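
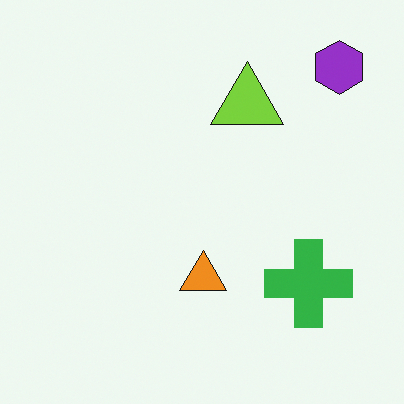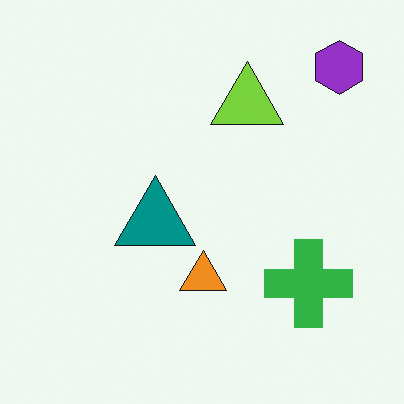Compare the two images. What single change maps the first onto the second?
The second image is the first overlaid with an additional teal triangle.

A teal triangle appears in the second image that is absent from the first.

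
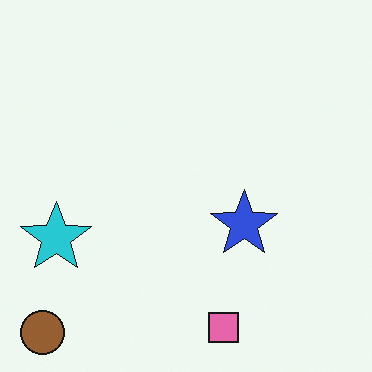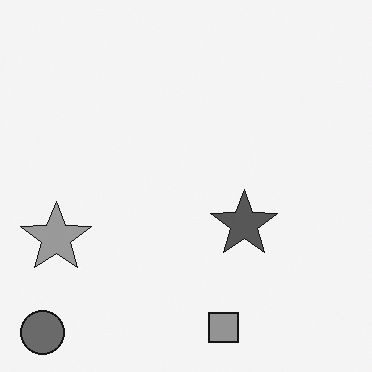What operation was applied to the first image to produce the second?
Converted to grayscale.

All color is removed — every shape is now a shade of grey.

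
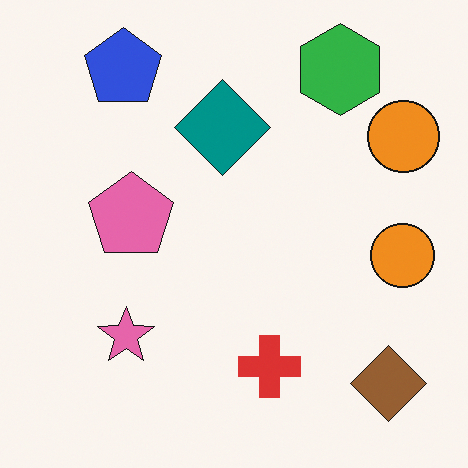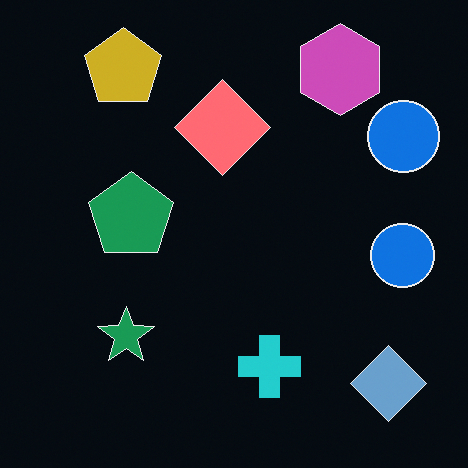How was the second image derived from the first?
This is the original image color-inverted (negative).

The light background has become dark and every shape's color is its complement — a photographic negative.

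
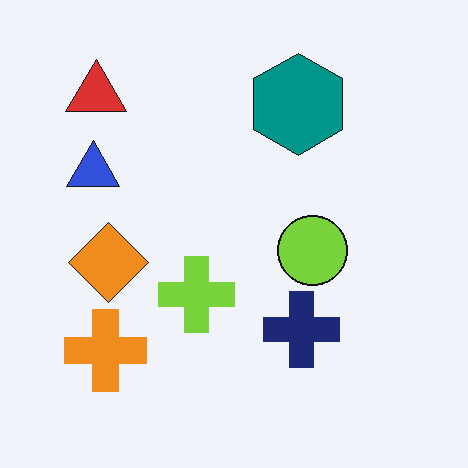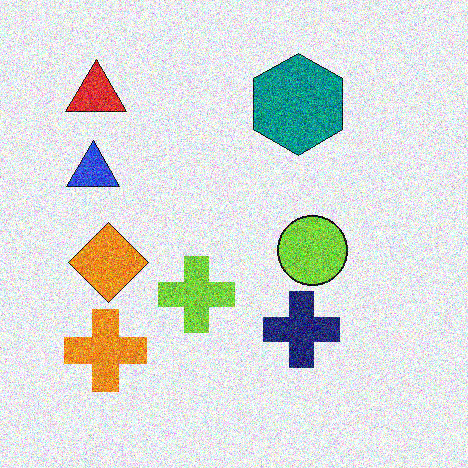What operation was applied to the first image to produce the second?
The second image is the first degraded with heavy additive noise.

Random speckle covers the whole image, including the flat background.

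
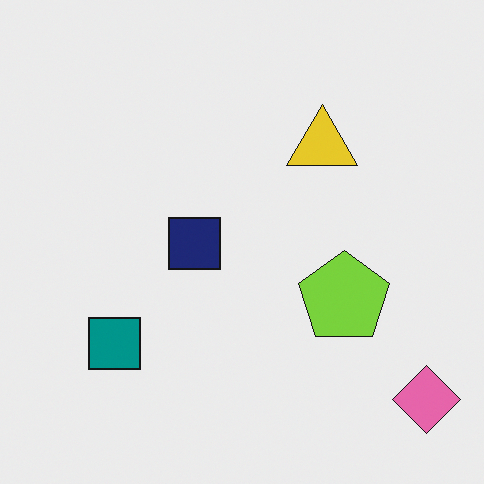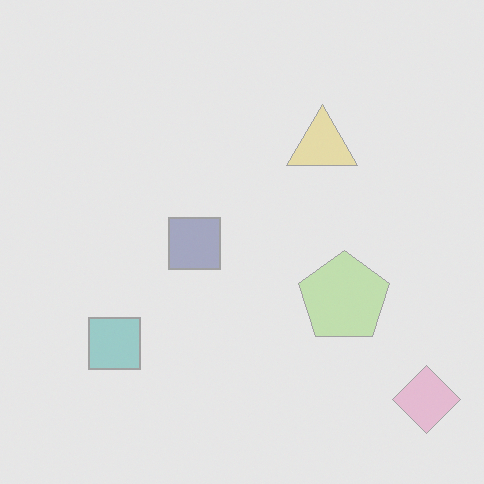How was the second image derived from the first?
It was given much lower contrast.

Tones are pushed toward mid-grey across the whole image — a global contrast change.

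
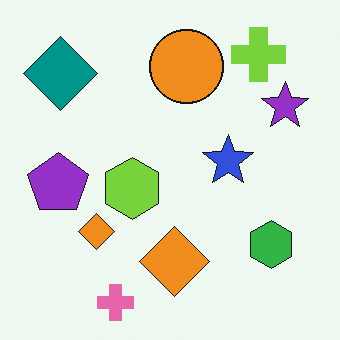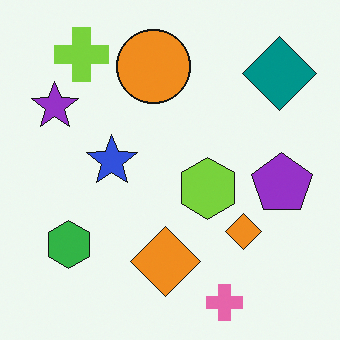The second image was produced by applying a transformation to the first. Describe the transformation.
The transformation is: flipped horizontally (left ↔ right).

The purple star is in the top-right of the first image and the top-left of the second — shapes on opposite sides of the vertical midline have swapped in a mirror flip.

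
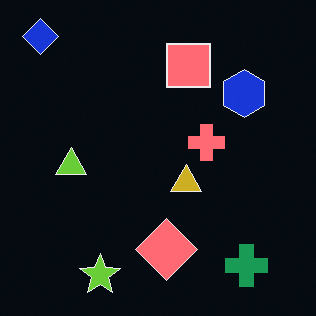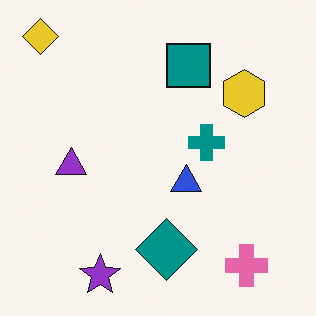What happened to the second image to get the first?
The transformation is: color-inverted (negative).

The light background has become dark and every shape's color is its complement — a photographic negative.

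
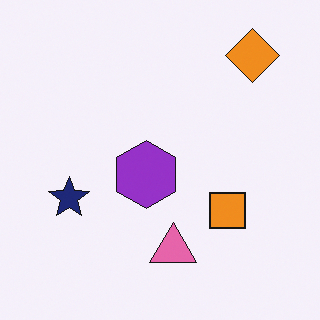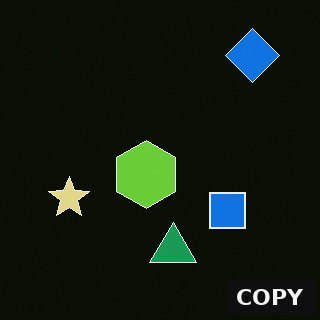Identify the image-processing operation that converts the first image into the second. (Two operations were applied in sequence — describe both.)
The transformation is: color-inverted (negative), then watermarked with the text "COPY" in the lower-right corner.

The light background has become dark and every shape's color is its complement — a photographic negative. A dark label reading "COPY" appears in the lower-right corner.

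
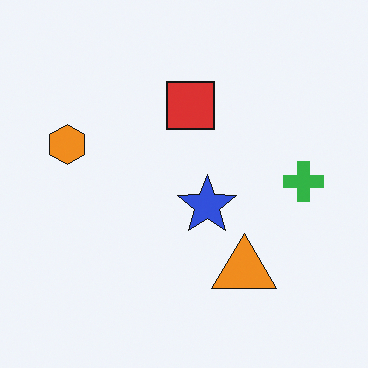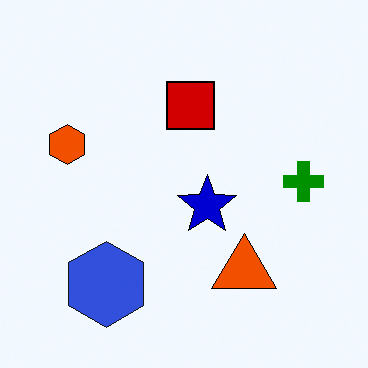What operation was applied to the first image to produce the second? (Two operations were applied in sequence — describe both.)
The second image is the first boosted in contrast, then overlaid with an additional blue hexagon.

Tones are pushed away from mid-grey across the whole image — a global contrast change. A blue hexagon appears in the second image that is absent from the first.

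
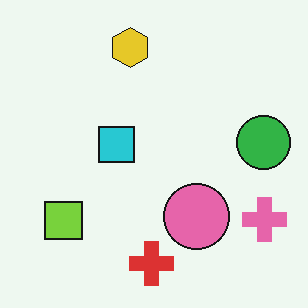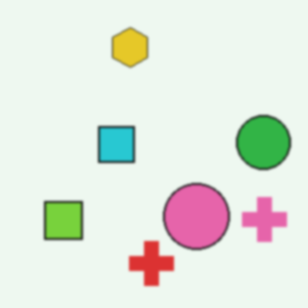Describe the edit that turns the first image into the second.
The second image is the first given a subtle gaussian blur.

Shape edges and outlines are uniformly softened across the whole image.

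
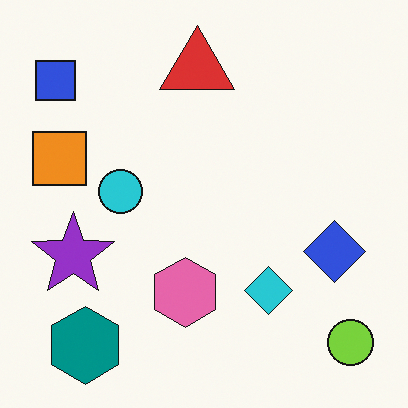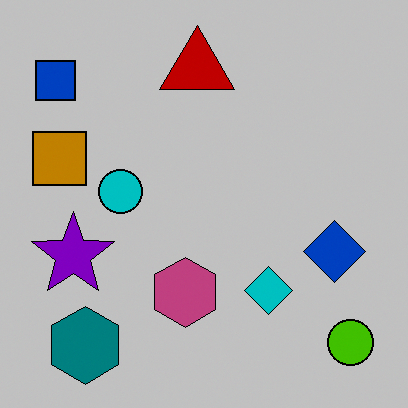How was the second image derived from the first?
The image was aggressively posterized.

Each flat color has snapped to a coarser quantized level — most visibly, the near-white background has dropped to a flat grey.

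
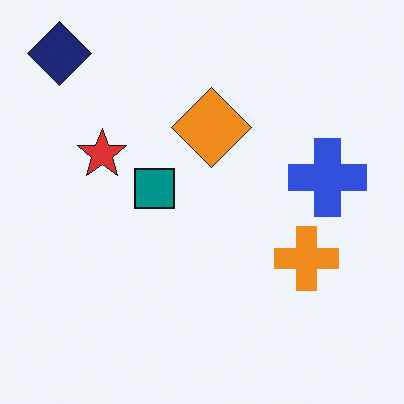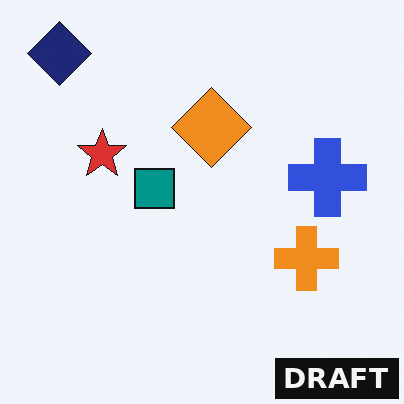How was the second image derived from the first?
The second image is the first watermarked with the text "DRAFT" in the lower-right corner.

A dark label reading "DRAFT" appears in the lower-right corner.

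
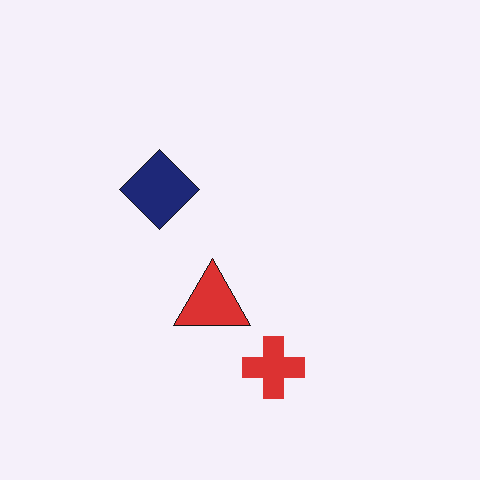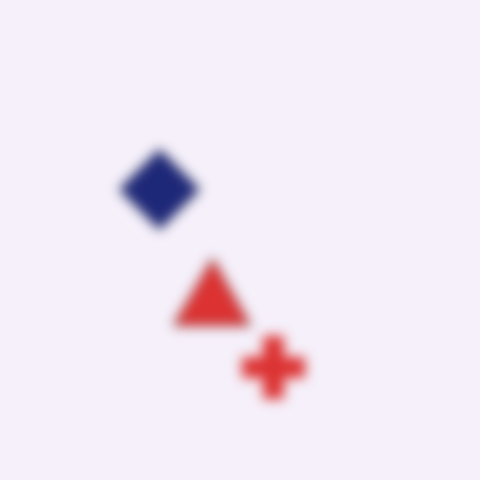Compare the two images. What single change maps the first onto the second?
The image was heavily blurred.

Shape edges and outlines are uniformly softened across the whole image.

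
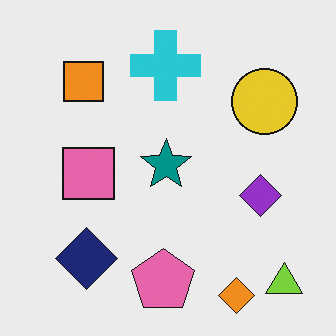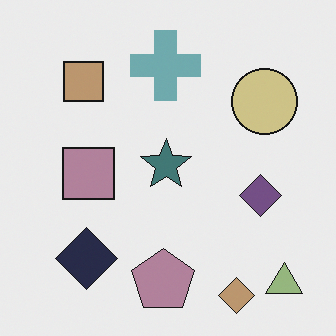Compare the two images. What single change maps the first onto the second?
The transformation is: heavily desaturated.

All colors are more muted and greyish — a global saturation change.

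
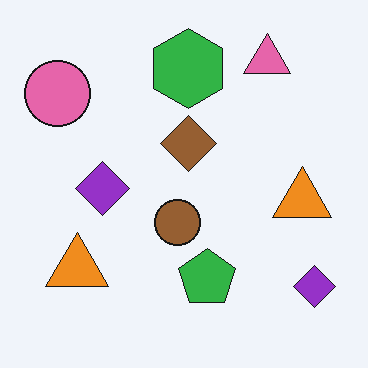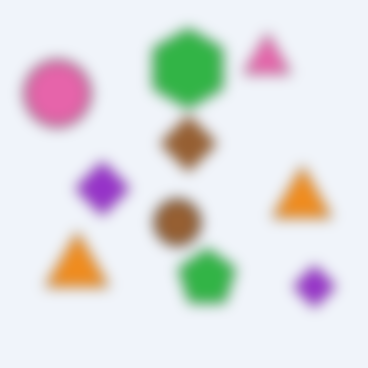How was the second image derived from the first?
It was heavily blurred.

Shape edges and outlines are uniformly softened across the whole image.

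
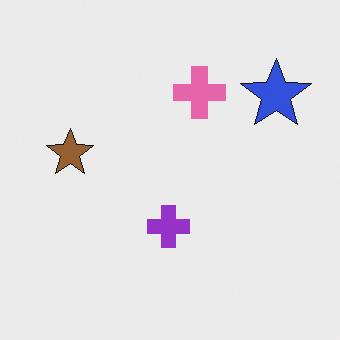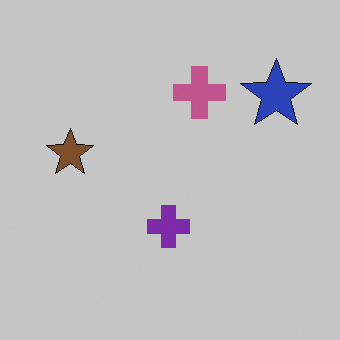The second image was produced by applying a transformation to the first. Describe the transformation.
It was darkened a little.

Every pixel — background and shapes alike — is uniformly darkened.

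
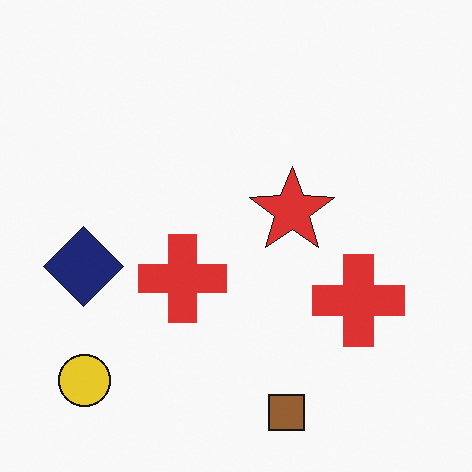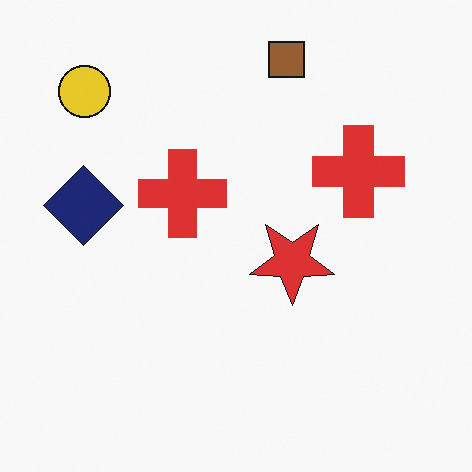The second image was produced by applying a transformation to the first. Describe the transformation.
It was flipped vertically (top ↔ bottom).

The brown square is in the bottom of the first image and the top of the second — shapes on opposite sides of the horizontal midline have swapped in a mirror flip.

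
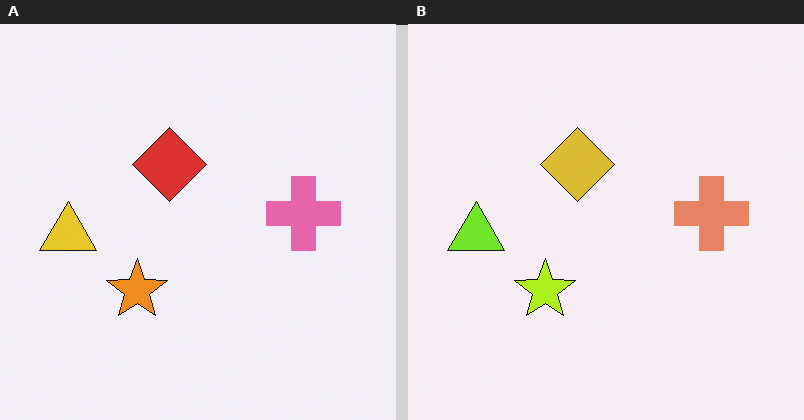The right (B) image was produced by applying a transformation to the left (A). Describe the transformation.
This is the original image hue-shifted slightly.

Every shape's color has rotated by the same amount around the hue wheel — a uniform hue shift.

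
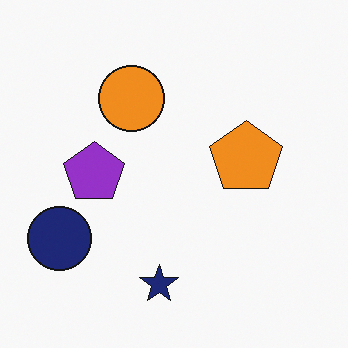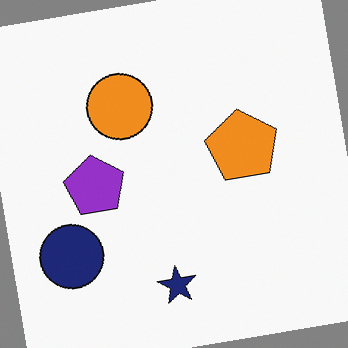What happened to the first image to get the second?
Rotated counter-clockwise by a small amount.

Every shape is tilted by the same angle and the image corners show triangular fill wedges — a whole-image rotation by a non-right angle.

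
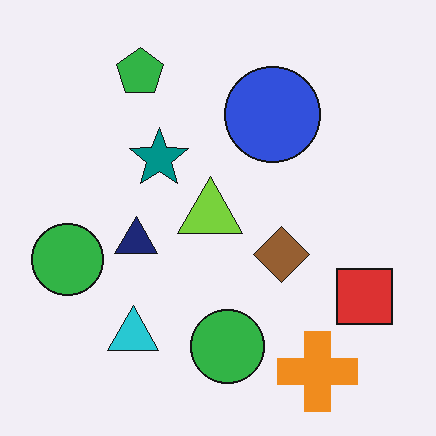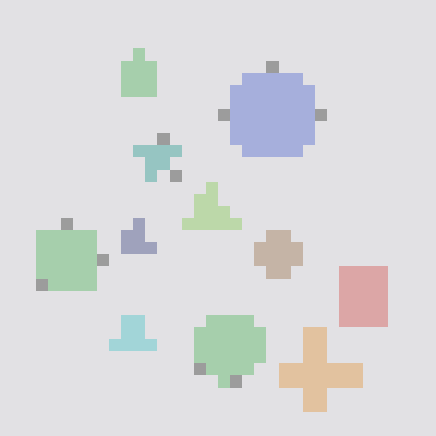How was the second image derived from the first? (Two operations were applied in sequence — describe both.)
It was heavily pixelated into large blocks, then given much lower contrast.

Shapes are reduced to large square blocks; fine edges and outlines are lost — a downscale-then-upscale (mosaic) effect. Tones are pushed toward mid-grey across the whole image — a global contrast change.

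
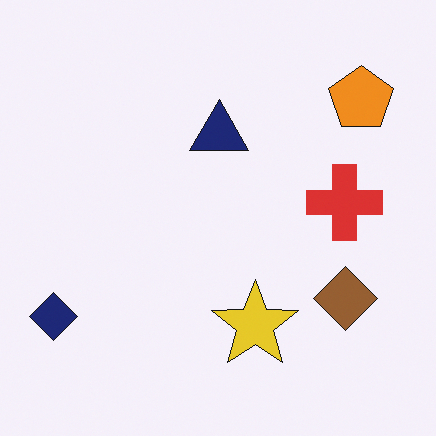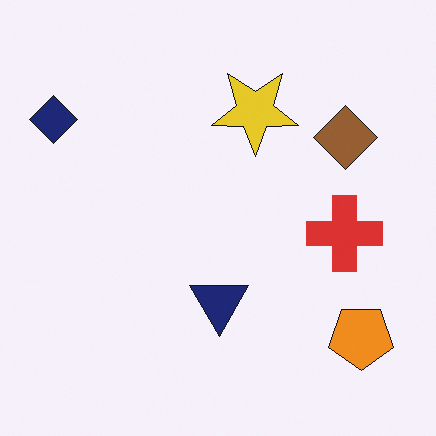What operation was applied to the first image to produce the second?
The transformation is: flipped vertically (top ↔ bottom).

The orange pentagon is in the top-right of the first image and the bottom-right of the second — shapes on opposite sides of the horizontal midline have swapped in a mirror flip.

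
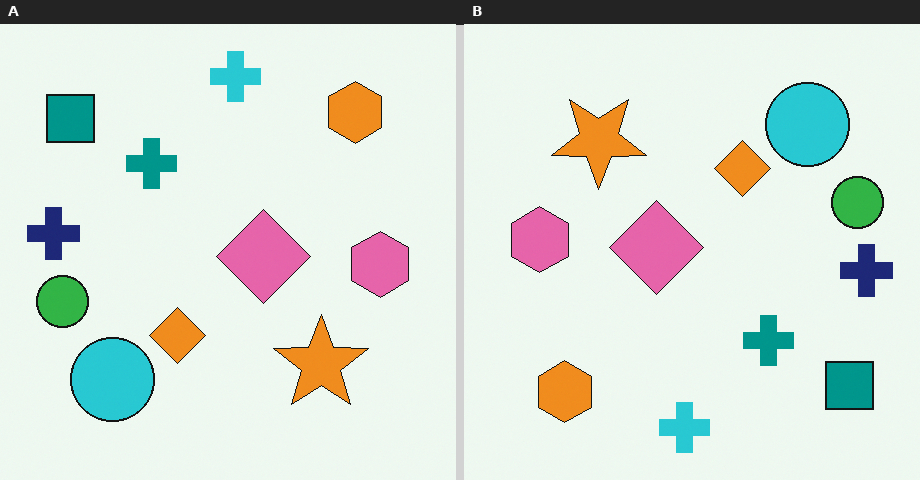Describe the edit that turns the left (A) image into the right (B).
The right (B) image is the left (A) rotated 180°.

The teal square sits in the top-left of the left (A) image and the bottom-right of the right (B) — consistent with a whole-image 180° rotation.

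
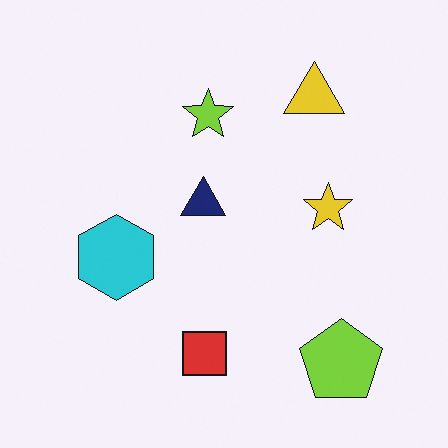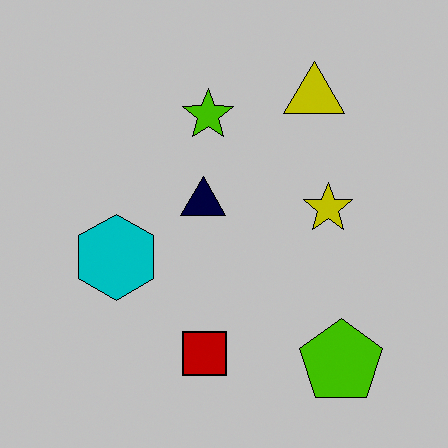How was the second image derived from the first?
The transformation is: heavily posterized to just a handful of flat colors.

Each flat color has snapped to a coarser quantized level — most visibly, the near-white background has dropped to a flat grey.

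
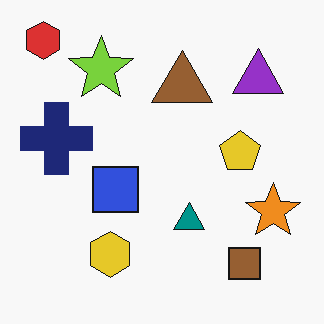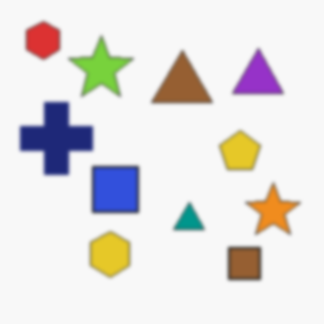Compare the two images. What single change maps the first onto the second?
Lightly blurred.

Shape edges and outlines are uniformly softened across the whole image.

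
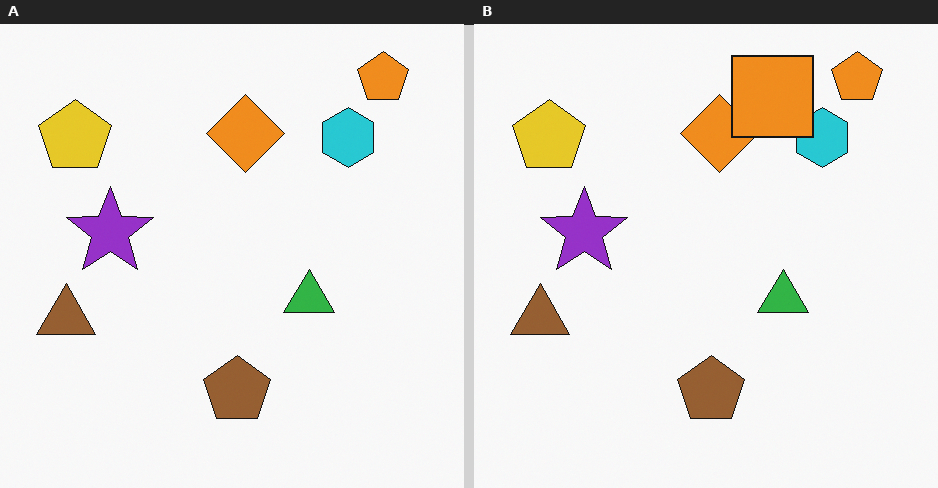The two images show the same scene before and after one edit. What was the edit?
Overlaid with an additional orange square.

An orange square appears in the right (B) image that is absent from the left (A).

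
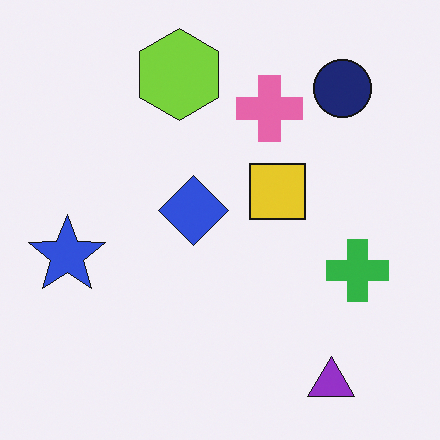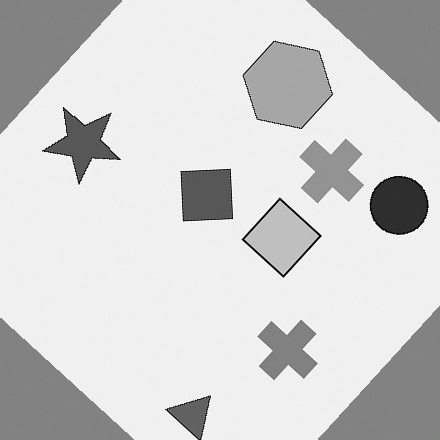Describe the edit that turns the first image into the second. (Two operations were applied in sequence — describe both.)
It was rotated clockwise by a large amount — several tens of degrees, then converted to grayscale.

Every shape is tilted by the same angle and the image corners show triangular fill wedges — a whole-image rotation by a non-right angle. All color is removed — every shape is now a shade of grey.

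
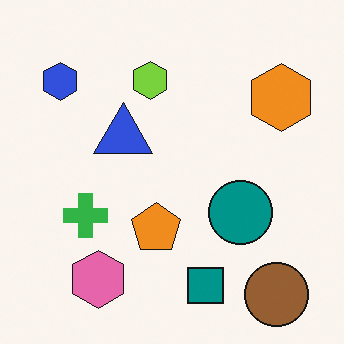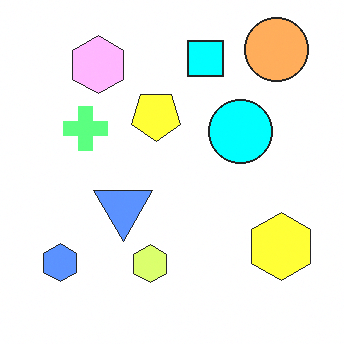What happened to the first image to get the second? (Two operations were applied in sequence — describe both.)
The transformation is: flipped vertically (top ↔ bottom), then substantially brightened.

The brown circle is in the bottom-right of the first image and the top-right of the second — shapes on opposite sides of the horizontal midline have swapped in a mirror flip. Every pixel — background and shapes alike — is uniformly brightened.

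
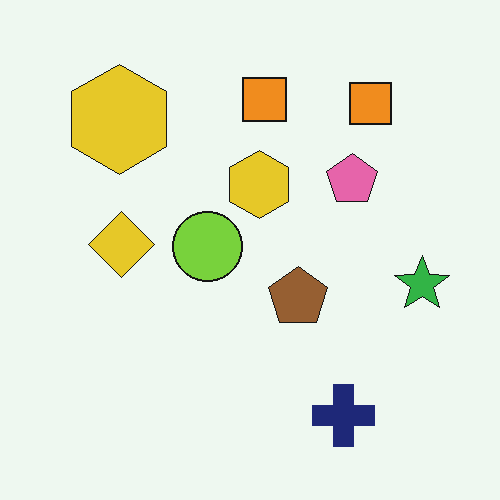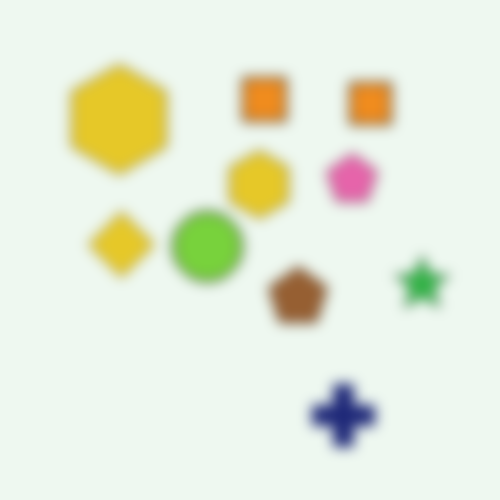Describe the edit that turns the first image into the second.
Heavily blurred.

Shape edges and outlines are uniformly softened across the whole image.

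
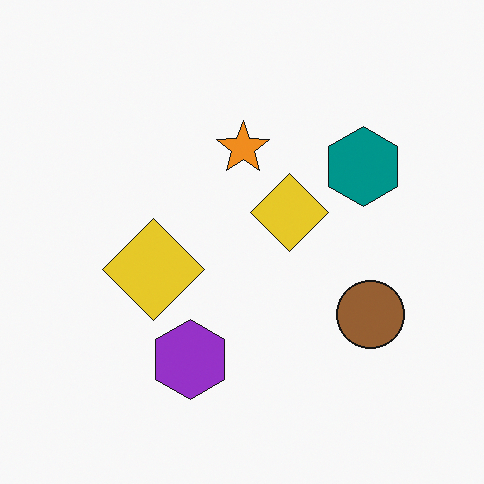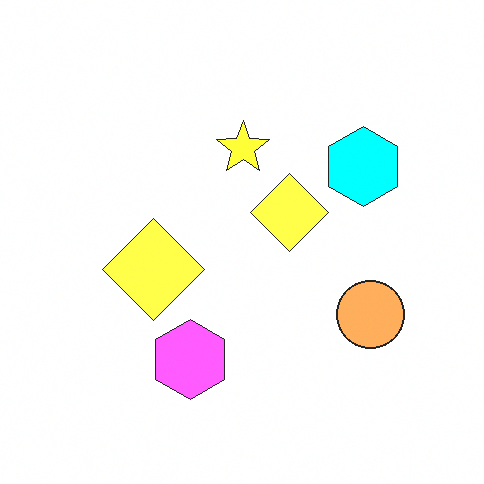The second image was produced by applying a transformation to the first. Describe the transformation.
It was noticeably brightened.

Every pixel — background and shapes alike — is uniformly brightened.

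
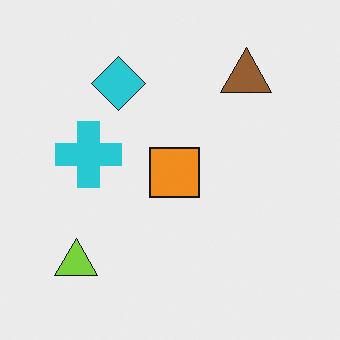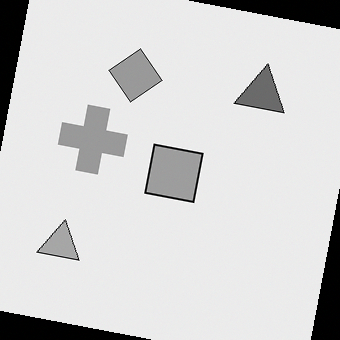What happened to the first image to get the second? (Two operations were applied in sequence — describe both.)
This is the original image converted to grayscale, then rotated clockwise by a slight angle.

All color is removed — every shape is now a shade of grey. Every shape is tilted by the same angle and the image corners show triangular fill wedges — a whole-image rotation by a non-right angle.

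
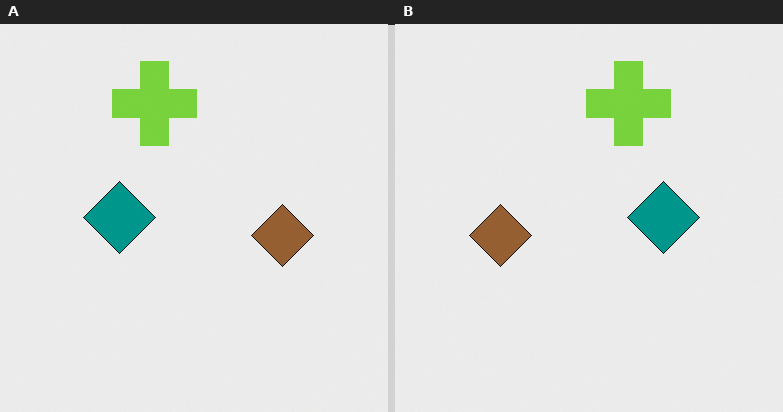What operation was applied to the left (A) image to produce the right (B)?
This is the original image flipped horizontally (left ↔ right).

The brown diamond is in the right of the left (A) image and the left of the right (B) — shapes on opposite sides of the vertical midline have swapped in a mirror flip.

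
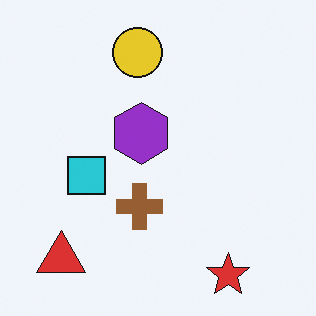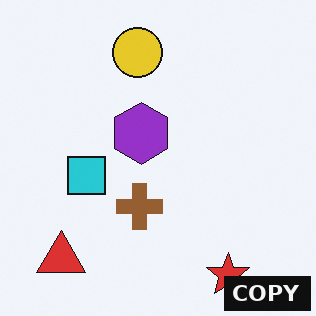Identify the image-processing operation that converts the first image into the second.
The image was watermarked with the text "COPY" in the lower-right corner.

A dark label reading "COPY" appears in the lower-right corner.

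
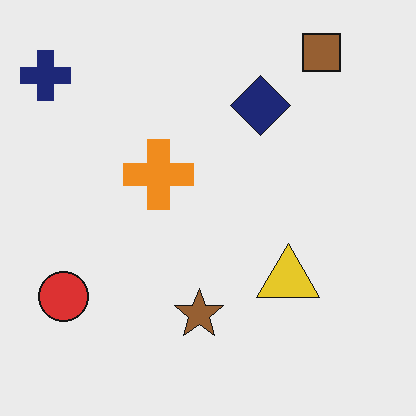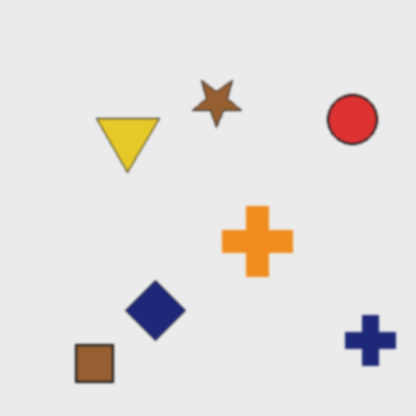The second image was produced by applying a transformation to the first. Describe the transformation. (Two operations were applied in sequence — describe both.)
The image was slightly softened, then rotated 180°.

Shape edges and outlines are uniformly softened across the whole image. The navy cross sits in the top-left of the first image and the bottom-right of the second — consistent with a whole-image 180° rotation.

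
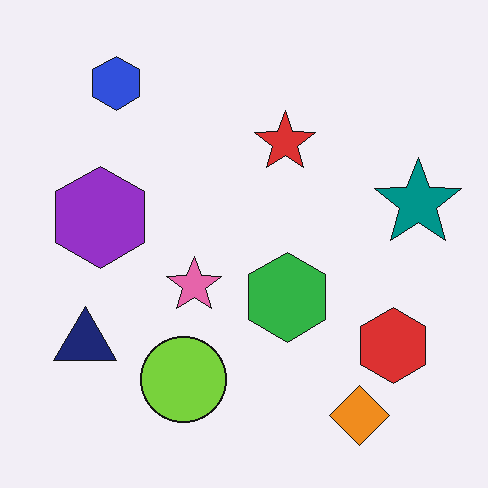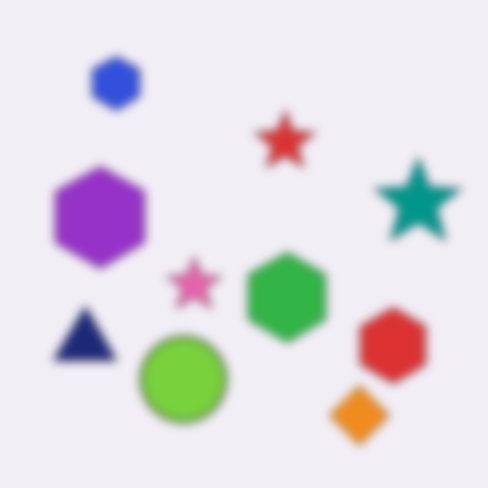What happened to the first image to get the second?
It was moderately blurred.

Shape edges and outlines are uniformly softened across the whole image.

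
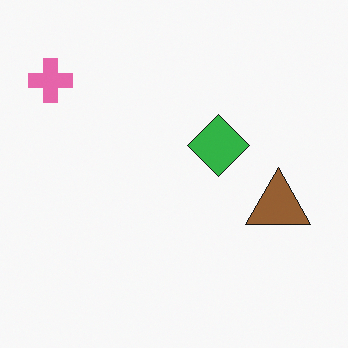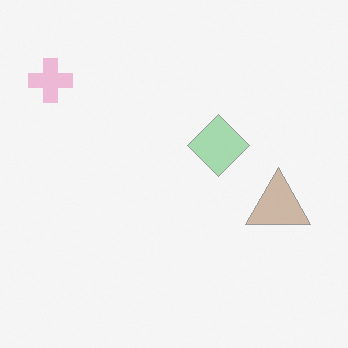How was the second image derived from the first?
The second image is the first given much lower contrast.

Tones are pushed toward mid-grey across the whole image — a global contrast change.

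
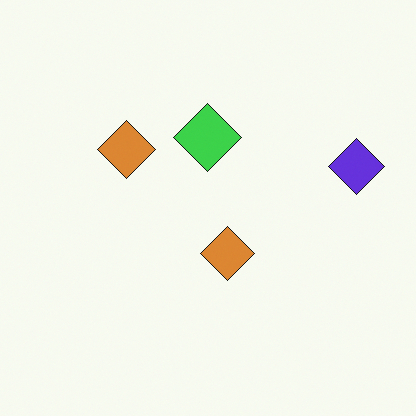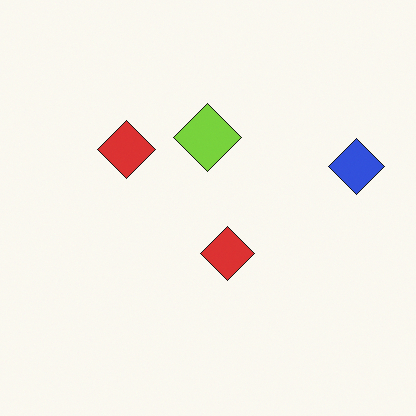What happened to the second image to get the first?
This is the original image hue-shifted slightly.

Every shape's color has rotated by the same amount around the hue wheel — a uniform hue shift.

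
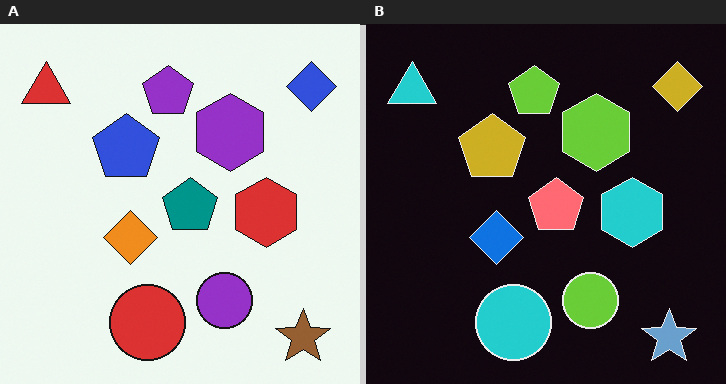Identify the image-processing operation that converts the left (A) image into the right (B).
Color-inverted (negative).

The light background has become dark and every shape's color is its complement — a photographic negative.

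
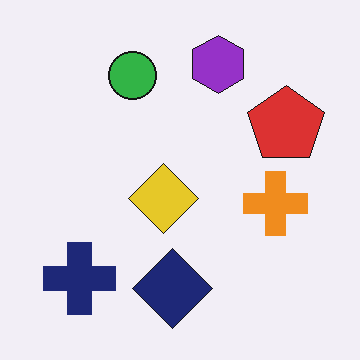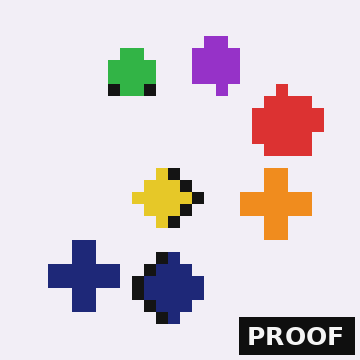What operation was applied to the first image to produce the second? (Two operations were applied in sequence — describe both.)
It was coarsely pixelated, then watermarked with the text "PROOF" in the lower-right corner.

Shapes are reduced to large square blocks; fine edges and outlines are lost — a downscale-then-upscale (mosaic) effect. A dark label reading "PROOF" appears in the lower-right corner.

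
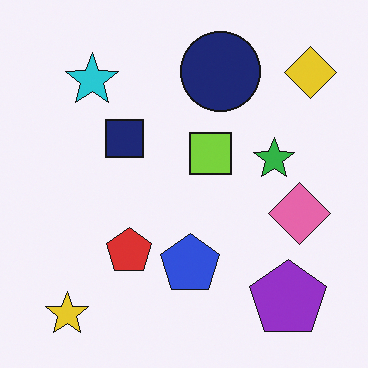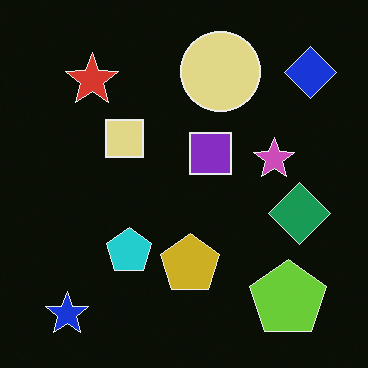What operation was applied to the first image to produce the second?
Color-inverted (negative).

The light background has become dark and every shape's color is its complement — a photographic negative.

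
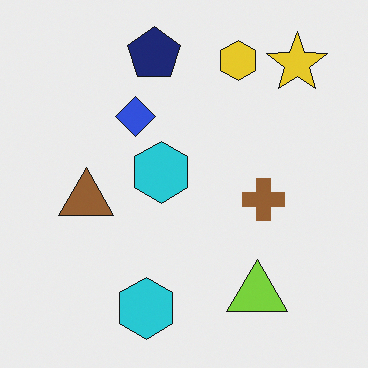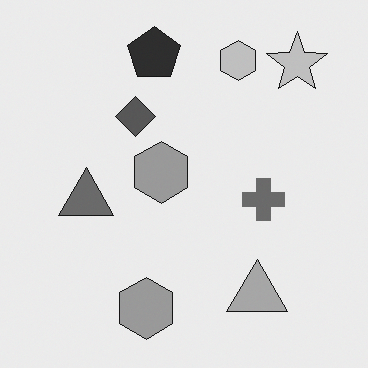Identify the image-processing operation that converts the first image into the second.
The transformation is: converted to grayscale.

All color is removed — every shape is now a shade of grey.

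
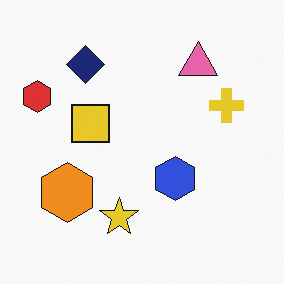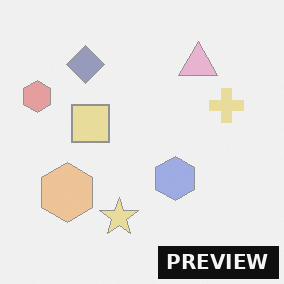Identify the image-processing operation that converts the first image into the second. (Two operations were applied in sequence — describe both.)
The image was given much lower contrast, then watermarked with the text "PREVIEW" in the lower-right corner.

Tones are pushed toward mid-grey across the whole image — a global contrast change. A dark label reading "PREVIEW" appears in the lower-right corner.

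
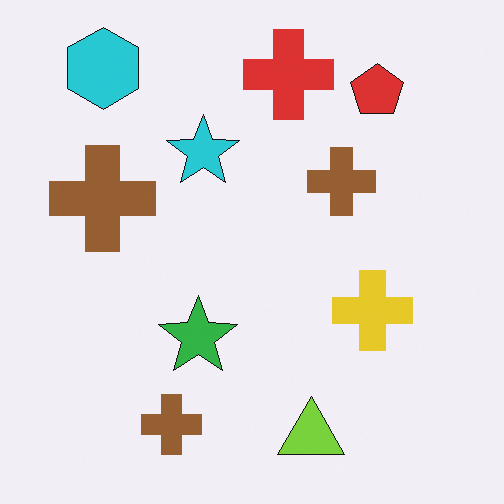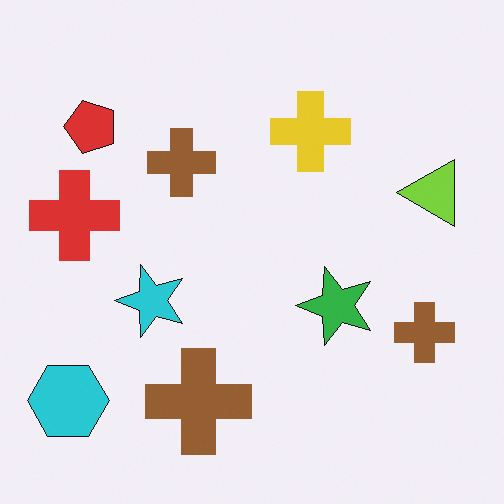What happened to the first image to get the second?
This is the original image rotated 90° counter-clockwise.

The cyan hexagon sits in the top-left of the first image and the bottom-left of the second — consistent with a whole-image 90° counter-clockwise rotation.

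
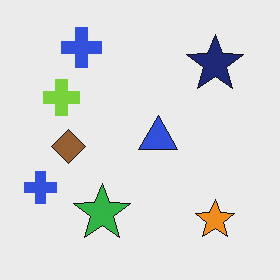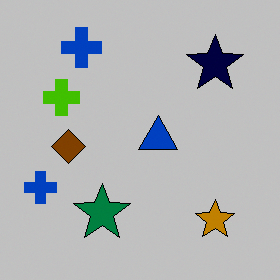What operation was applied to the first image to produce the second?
It was aggressively posterized.

Each flat color has snapped to a coarser quantized level — most visibly, the near-white background has dropped to a flat grey.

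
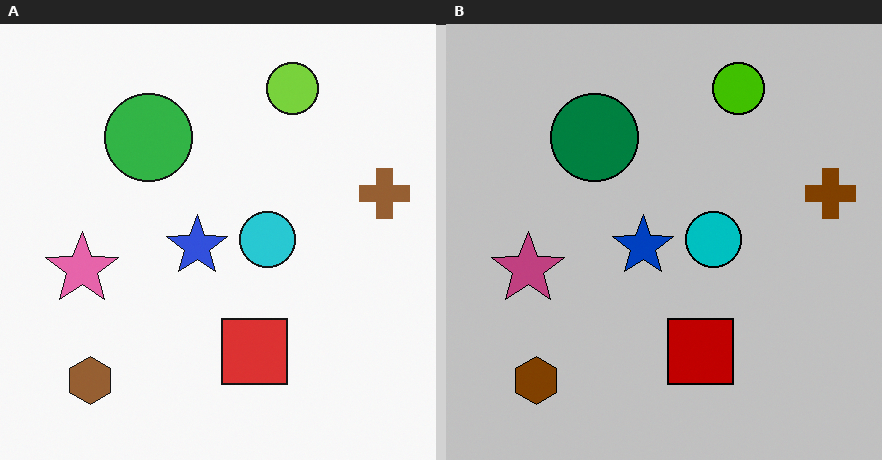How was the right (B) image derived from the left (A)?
It was aggressively posterized.

Each flat color has snapped to a coarser quantized level — most visibly, the near-white background has dropped to a flat grey.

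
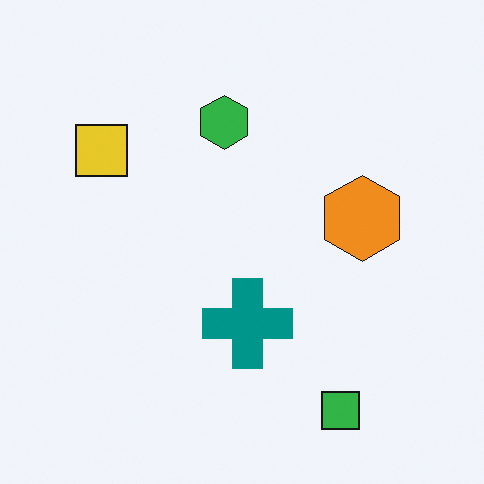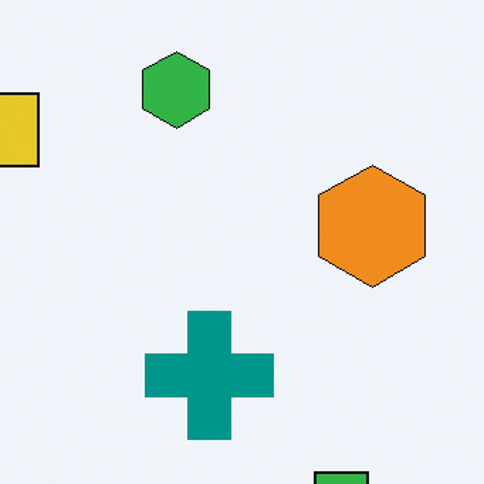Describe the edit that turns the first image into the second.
The image was cropped to a modestly smaller region and rescaled.

The visible shapes are larger and the field of view is narrower; shapes near the original edges may be partly or wholly outside the frame — a crop-and-rescale.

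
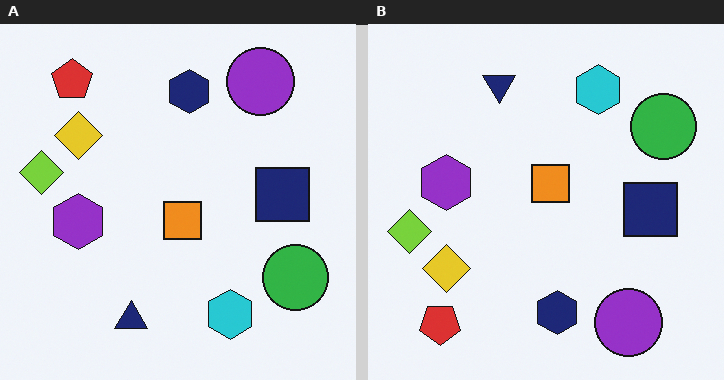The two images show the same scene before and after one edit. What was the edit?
Flipped vertically (top ↔ bottom).

The red pentagon is in the top-left of the left (A) image and the bottom-left of the right (B) — shapes on opposite sides of the horizontal midline have swapped in a mirror flip.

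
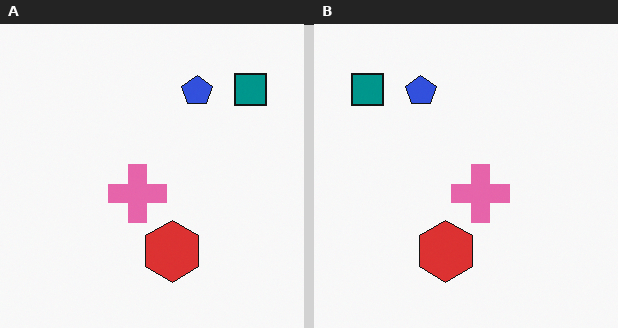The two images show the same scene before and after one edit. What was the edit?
The image was flipped horizontally (left ↔ right).

The teal square is in the top-right of the left (A) image and the top-left of the right (B) — shapes on opposite sides of the vertical midline have swapped in a mirror flip.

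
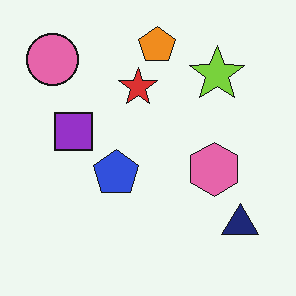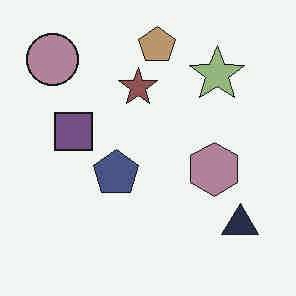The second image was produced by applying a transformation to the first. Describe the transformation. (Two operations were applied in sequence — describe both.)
The image was degraded with heavy JPEG compression, then heavily desaturated.

Blocky 8×8 compression artifacts appear around shape edges and the flat background shows ringing — characteristic JPEG degradation. All colors are more muted and greyish — a global saturation change.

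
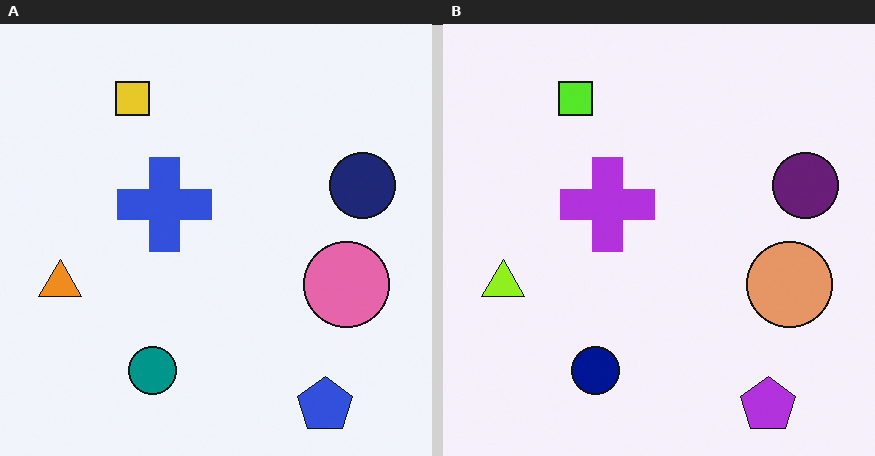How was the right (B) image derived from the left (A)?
Hue-shifted by a small amount.

Every shape's color has rotated by the same amount around the hue wheel — a uniform hue shift.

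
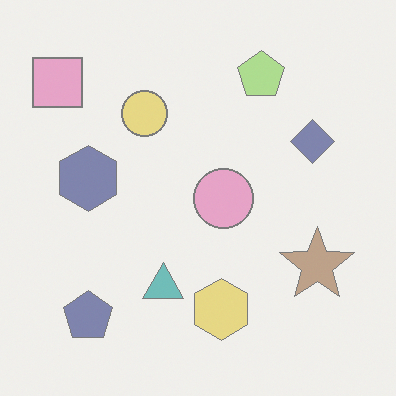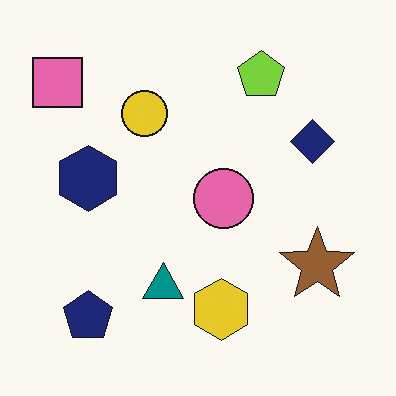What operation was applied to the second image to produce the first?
It was given much lower contrast.

Tones are pushed toward mid-grey across the whole image — a global contrast change.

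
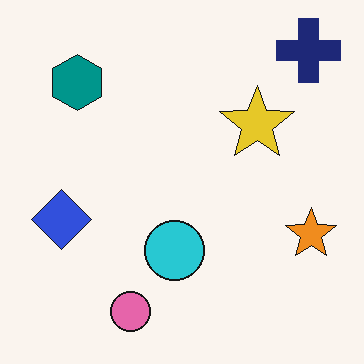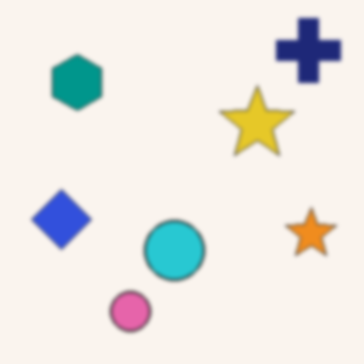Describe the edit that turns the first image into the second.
The second image is the first slightly softened.

Shape edges and outlines are uniformly softened across the whole image.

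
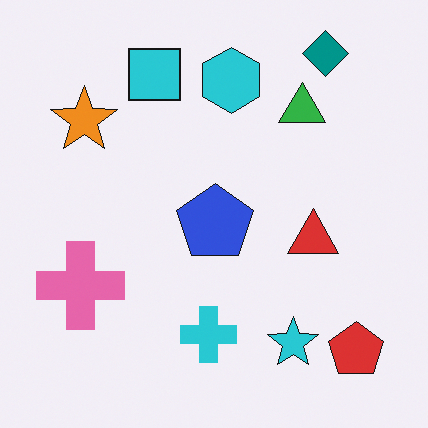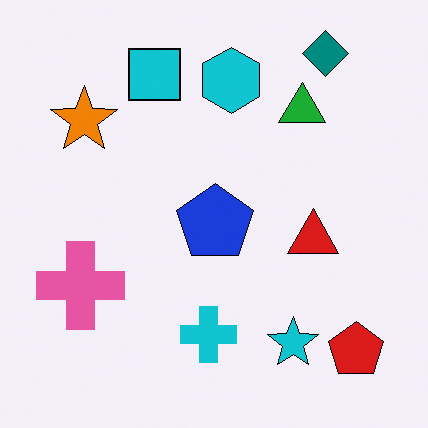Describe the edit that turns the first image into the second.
This is the original image given slightly increased contrast.

Tones are pushed away from mid-grey across the whole image — a global contrast change.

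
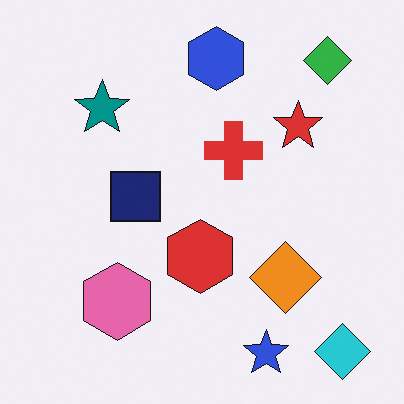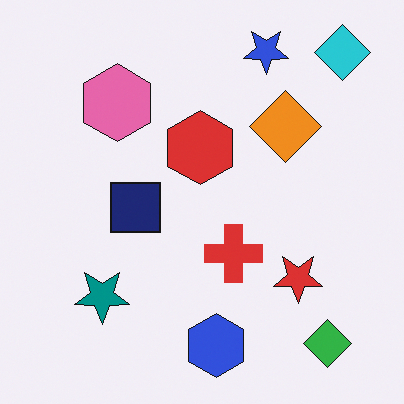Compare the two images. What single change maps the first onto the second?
This is the original image flipped vertically (top ↔ bottom).

The blue star is in the bottom of the first image and the top of the second — shapes on opposite sides of the horizontal midline have swapped in a mirror flip.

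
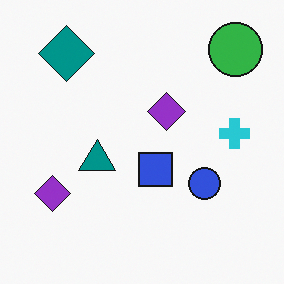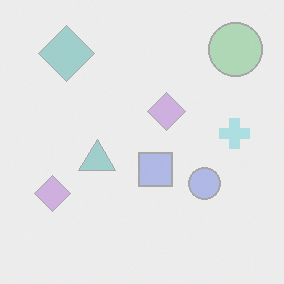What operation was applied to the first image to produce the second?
It was given much lower contrast.

Tones are pushed toward mid-grey across the whole image — a global contrast change.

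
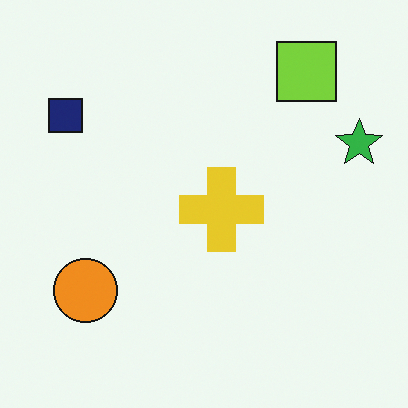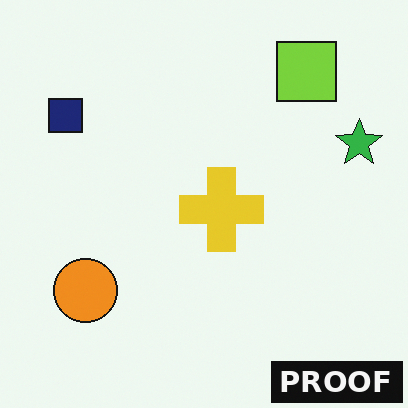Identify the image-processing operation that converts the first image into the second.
This is the original image watermarked with the text "PROOF" in the lower-right corner.

A dark label reading "PROOF" appears in the lower-right corner.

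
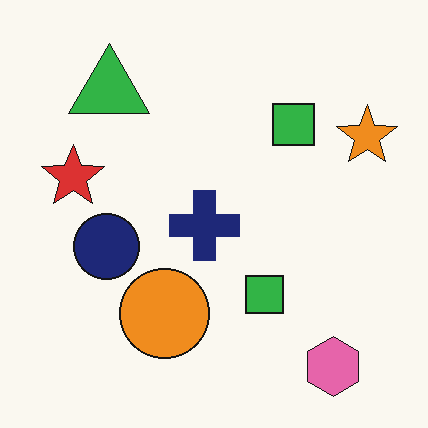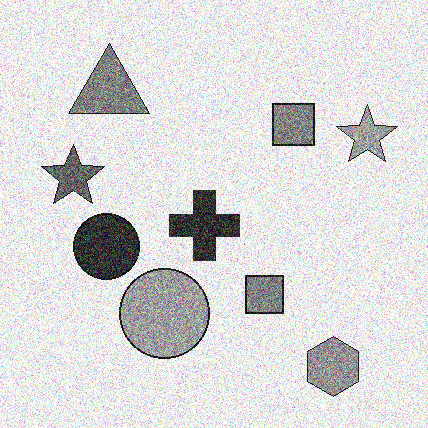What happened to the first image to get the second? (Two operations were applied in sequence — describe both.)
This is the original image converted to grayscale, then degraded with heavy additive noise.

All color is removed — every shape is now a shade of grey. Random speckle covers the whole image, including the flat background.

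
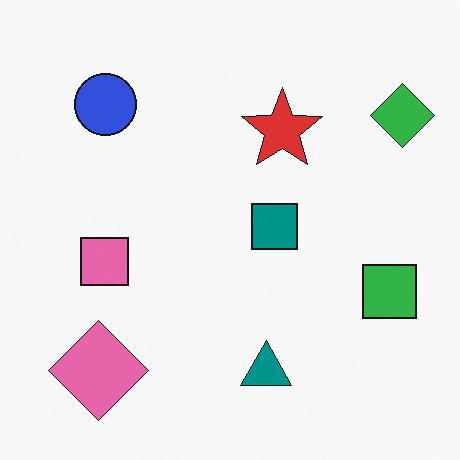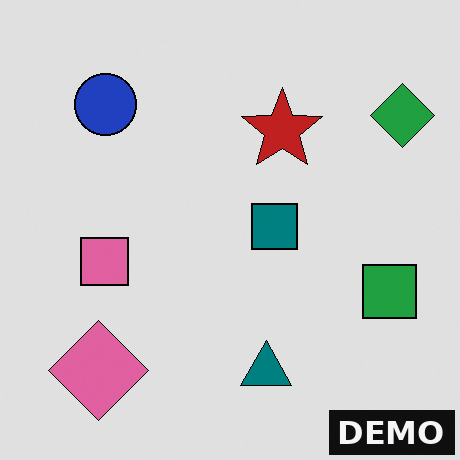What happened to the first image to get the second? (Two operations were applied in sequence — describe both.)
It was moderately posterized, then watermarked with the text "DEMO" in the lower-right corner.

Each flat color has snapped to a coarser quantized level — most visibly, the near-white background has dropped to a flat grey. A dark label reading "DEMO" appears in the lower-right corner.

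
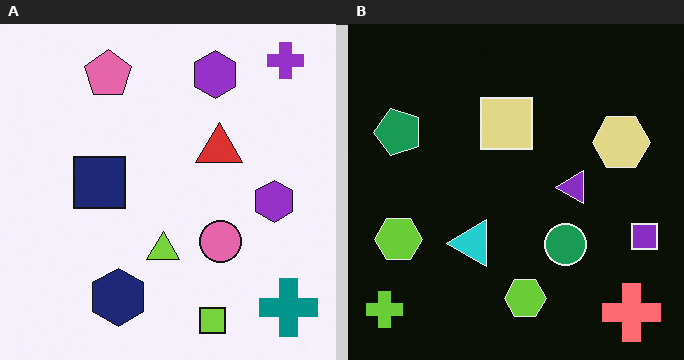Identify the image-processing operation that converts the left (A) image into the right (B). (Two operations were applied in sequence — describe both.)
The transformation is: color-inverted (negative), then transposed (reflected across the top-left ↔ bottom-right diagonal).

The light background has become dark and every shape's color is its complement — a photographic negative. Shapes have swapped their row and column positions — what was in the top-right is now in the bottom-left — a diagonal reflection.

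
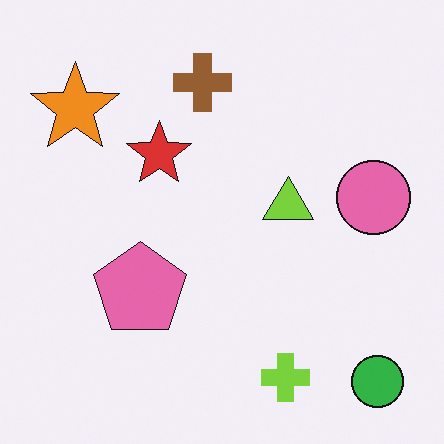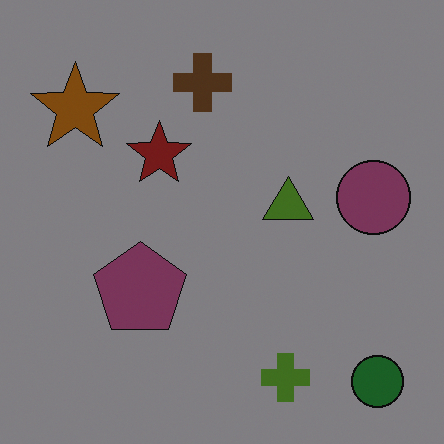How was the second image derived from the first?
The image was noticeably darkened.

Every pixel — background and shapes alike — is uniformly darkened.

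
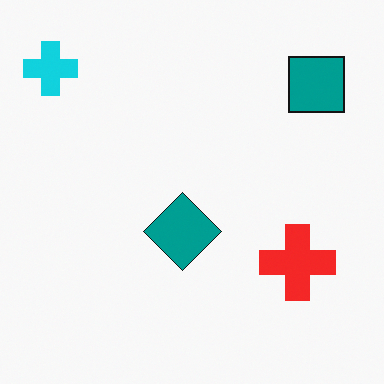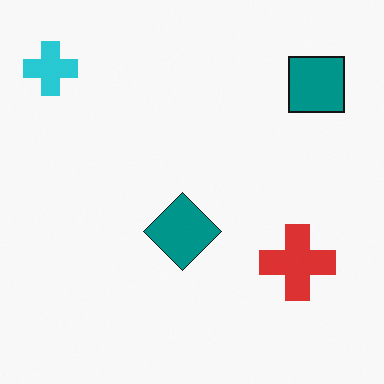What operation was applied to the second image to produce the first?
This is the original image slightly oversaturated.

All colors are more vivid — a global saturation change.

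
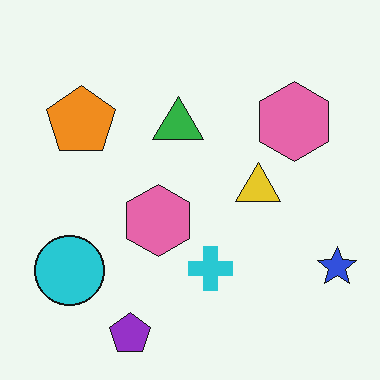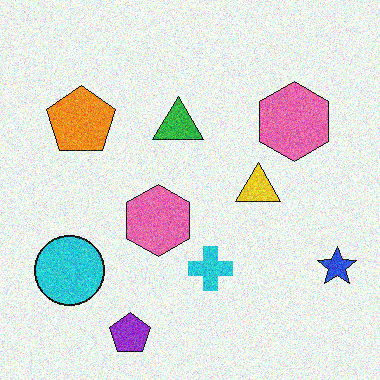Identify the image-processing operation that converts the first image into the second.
Degraded with visible gaussian noise.

Random speckle covers the whole image, including the flat background.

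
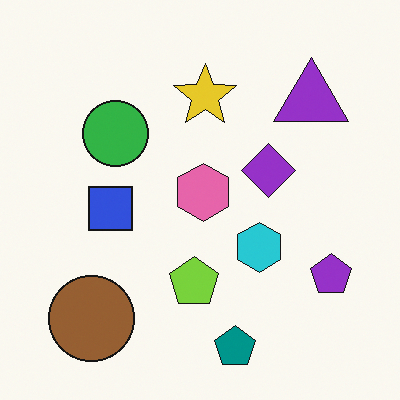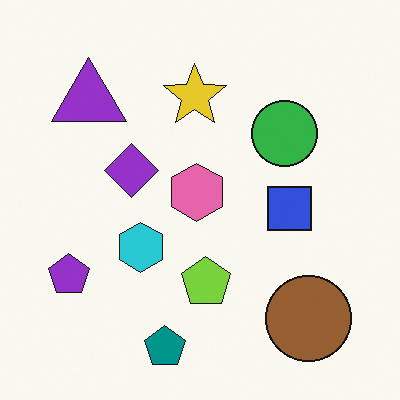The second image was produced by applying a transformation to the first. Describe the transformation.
The second image is the first flipped horizontally (left ↔ right).

The purple pentagon is in the bottom-right of the first image and the bottom-left of the second — shapes on opposite sides of the vertical midline have swapped in a mirror flip.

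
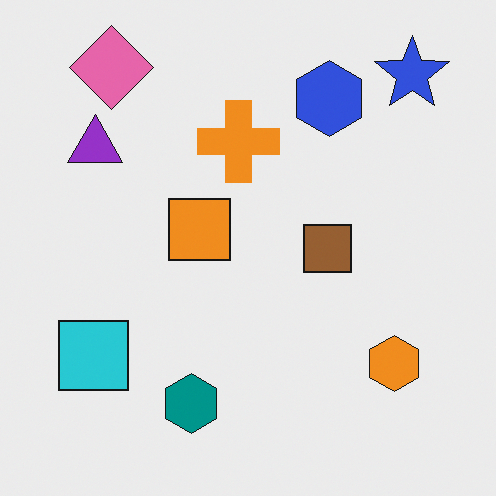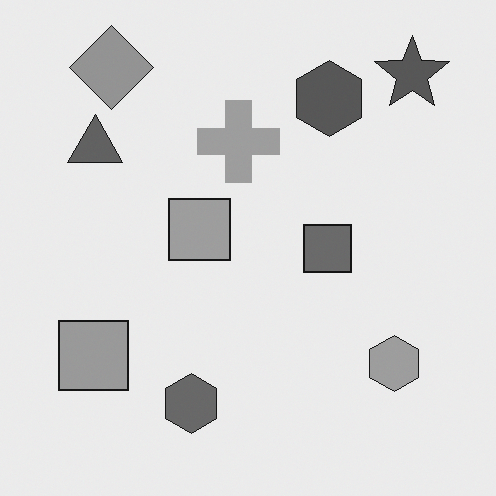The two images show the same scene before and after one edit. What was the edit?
The second image is the first converted to grayscale.

All color is removed — every shape is now a shade of grey.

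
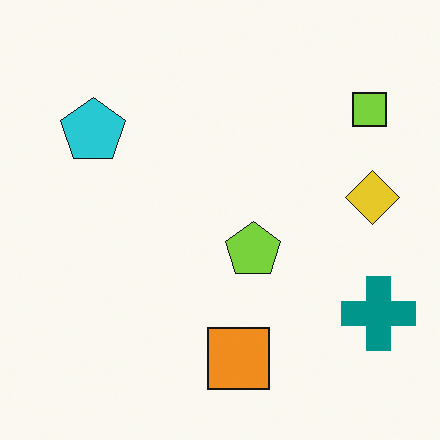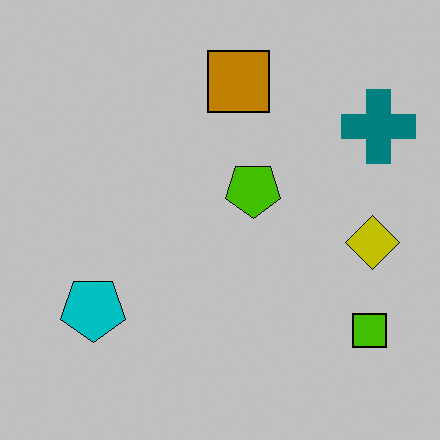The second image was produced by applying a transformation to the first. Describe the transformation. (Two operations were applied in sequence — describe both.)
The second image is the first aggressively posterized, then flipped vertically (top ↔ bottom).

Each flat color has snapped to a coarser quantized level — most visibly, the near-white background has dropped to a flat grey. The orange square is in the bottom of the first image and the top of the second — shapes on opposite sides of the horizontal midline have swapped in a mirror flip.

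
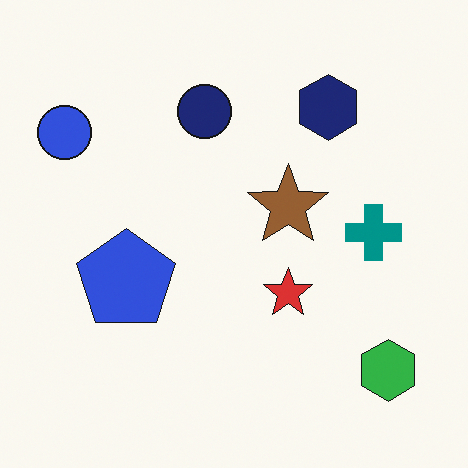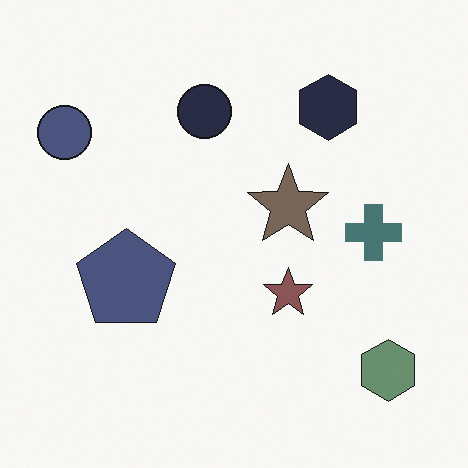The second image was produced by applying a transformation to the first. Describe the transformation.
Heavily desaturated.

All colors are more muted and greyish — a global saturation change.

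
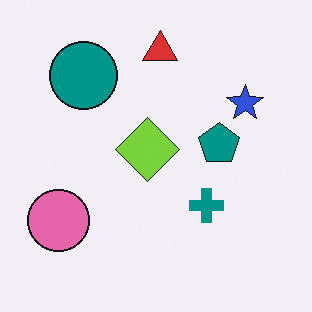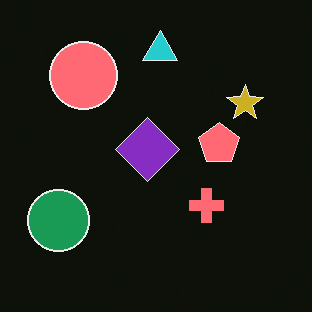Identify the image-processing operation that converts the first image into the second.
The image was color-inverted (negative).

The light background has become dark and every shape's color is its complement — a photographic negative.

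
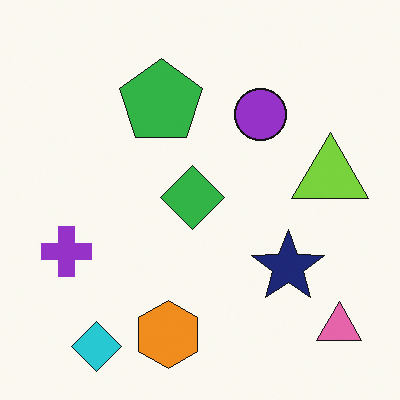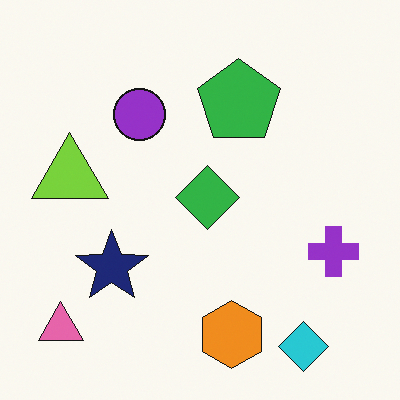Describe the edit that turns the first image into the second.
This is the original image flipped horizontally (left ↔ right).

The pink triangle is in the bottom-right of the first image and the bottom-left of the second — shapes on opposite sides of the vertical midline have swapped in a mirror flip.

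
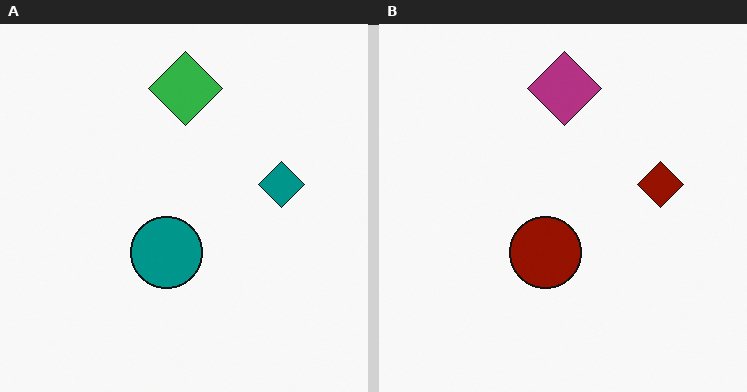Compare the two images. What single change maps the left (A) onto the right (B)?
Hue-shifted through roughly half the color wheel.

Every shape's color has rotated by the same amount around the hue wheel — a uniform hue shift.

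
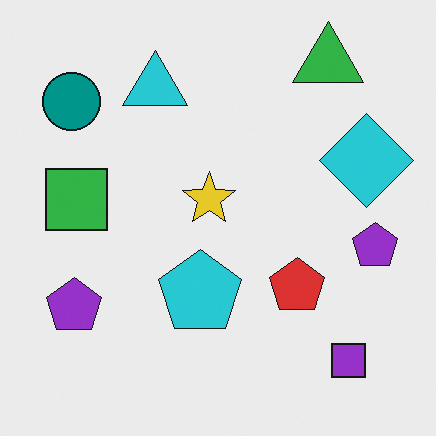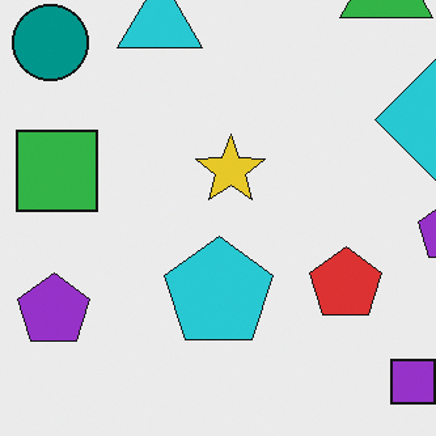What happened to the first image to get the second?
The transformation is: cropped to a modestly smaller region and rescaled.

The visible shapes are larger and the field of view is narrower; shapes near the original edges may be partly or wholly outside the frame — a crop-and-rescale.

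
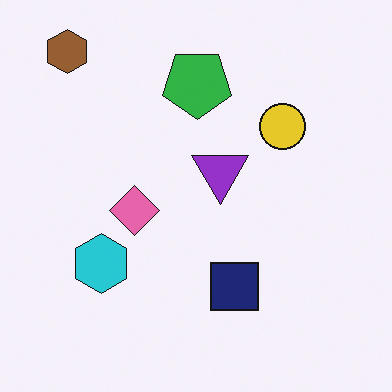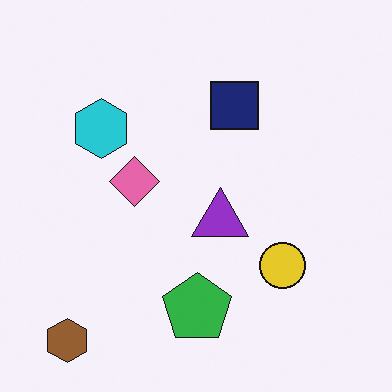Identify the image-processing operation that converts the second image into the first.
The image was flipped vertically (top ↔ bottom).

The brown hexagon is in the bottom-left of the second image and the top-left of the first — shapes on opposite sides of the horizontal midline have swapped in a mirror flip.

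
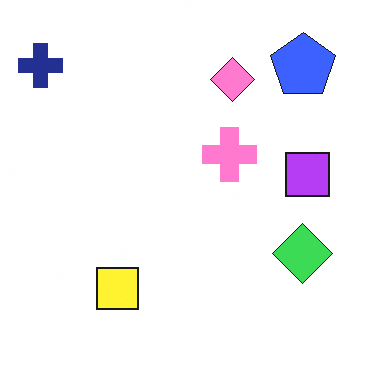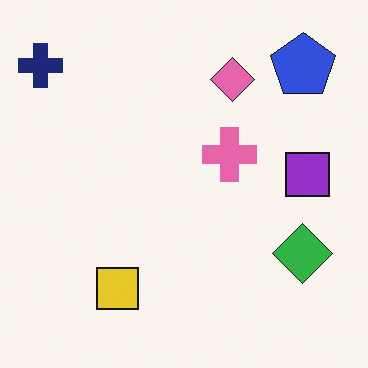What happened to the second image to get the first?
It was slightly brightened.

Every pixel — background and shapes alike — is uniformly brightened.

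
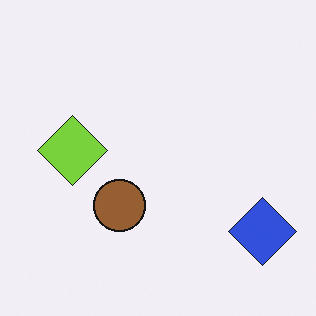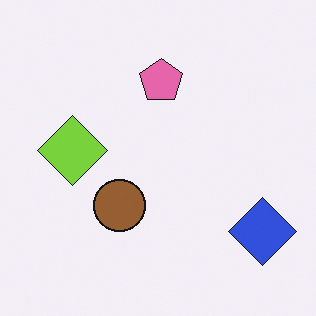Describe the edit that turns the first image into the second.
This is the original image overlaid with an additional pink pentagon.

A pink pentagon appears in the second image that is absent from the first.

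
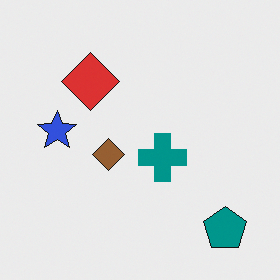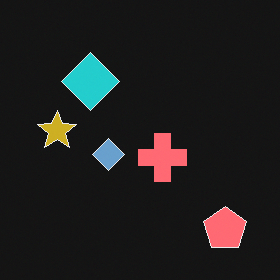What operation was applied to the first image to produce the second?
The image was color-inverted (negative).

The light background has become dark and every shape's color is its complement — a photographic negative.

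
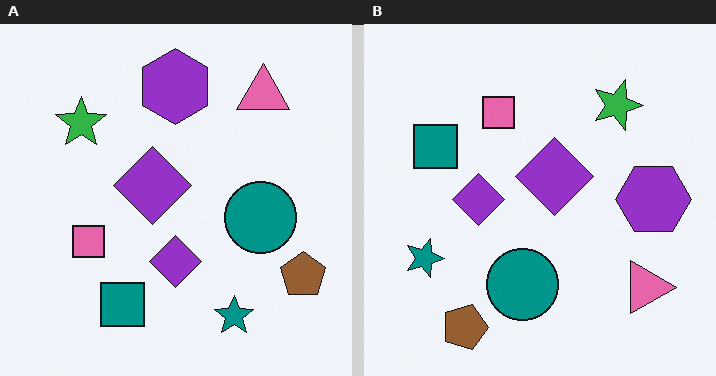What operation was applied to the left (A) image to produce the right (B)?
It was rotated 90° clockwise.

The brown pentagon sits in the bottom-right of the left (A) image and the bottom-left of the right (B) — consistent with a whole-image 90° clockwise rotation.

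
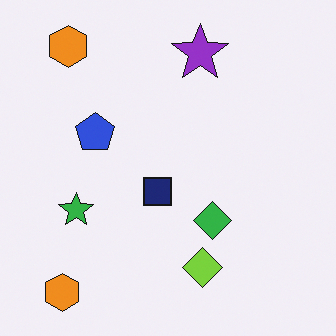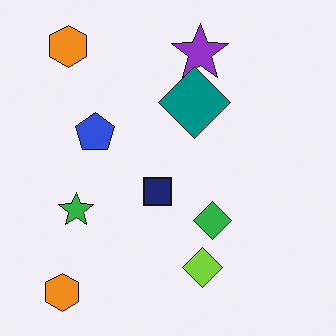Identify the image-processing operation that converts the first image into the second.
This is the original image overlaid with an additional teal diamond.

A teal diamond appears in the second image that is absent from the first.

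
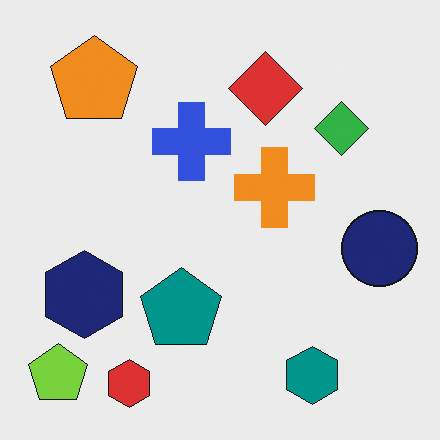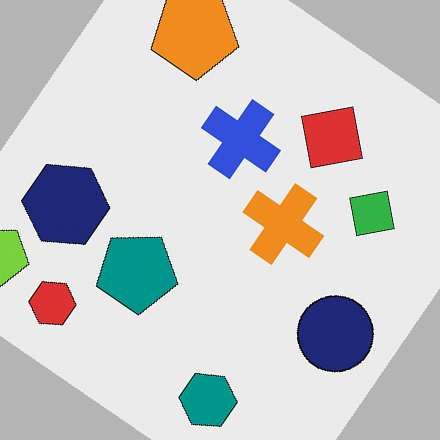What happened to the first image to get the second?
It was rotated clockwise by a large amount — several tens of degrees.

Every shape is tilted by the same angle and the image corners show triangular fill wedges — a whole-image rotation by a non-right angle.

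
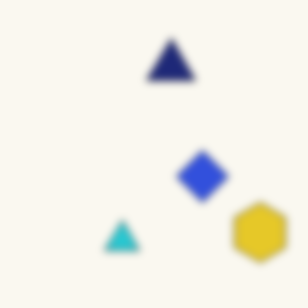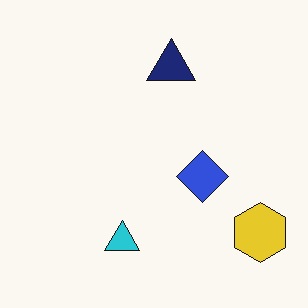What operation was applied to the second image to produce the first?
It was moderately blurred.

Shape edges and outlines are uniformly softened across the whole image.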